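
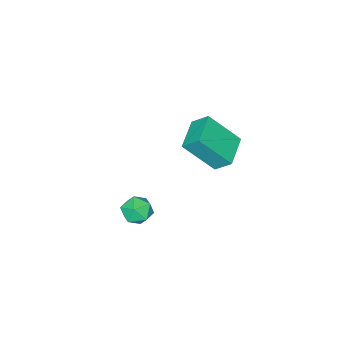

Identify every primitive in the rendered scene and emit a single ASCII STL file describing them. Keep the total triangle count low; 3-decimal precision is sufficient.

solid 
facet normal 0.016 0.232 0.972
outer loop
vertex 2.926 3.881 2.682
vertex 3.114 3.178 2.847
vertex 3.646 3.686 2.717
endloop
endfacet
facet normal 0.188 0.799 0.572
outer loop
vertex 2.926 3.881 2.682
vertex 3.646 3.686 2.717
vertex 3.407 4.134 2.17
endloop
endfacet
facet normal -0.353 0.927 0.127
outer loop
vertex 2.926 3.881 2.682
vertex 3.407 4.134 2.17
vertex 2.728 3.904 1.962
endloop
endfacet
facet normal -0.861 0.442 0.251
outer loop
vertex 2.926 3.881 2.682
vertex 2.728 3.904 1.962
vertex 2.547 3.313 2.381
endloop
endfacet
facet normal -0.633 0.012 0.774
outer loop
vertex 2.926 3.881 2.682
vertex 2.547 3.313 2.381
vertex 3.114 3.178 2.847
endloop
endfacet
facet normal 0.759 0.625 0.180
outer loop
vertex 3.407 4.134 2.17
vertex 3.646 3.686 2.717
vertex 3.893 3.587 2.019
endloop
endfacet
facet normal 0.479 -0.289 0.829
outer loop
vertex 3.646 3.686 2.717
vertex 3.114 3.178 2.847
vertex 3.712 2.996 2.438
endloop
endfacet
facet normal -0.570 -0.647 0.507
outer loop
vertex 3.114 3.178 2.847
vertex 2.547 3.313 2.381
vertex 3.033 2.766 2.23
endloop
endfacet
facet normal -0.940 0.047 -0.339
outer loop
vertex 2.547 3.313 2.381
vertex 2.728 3.904 1.962
vertex 2.794 3.214 1.683
endloop
endfacet
facet normal -0.116 0.833 -0.541
outer loop
vertex 2.728 3.904 1.962
vertex 3.407 4.134 2.17
vertex 3.326 3.722 1.553
endloop
endfacet
facet normal 0.861 -0.442 -0.251
outer loop
vertex 3.514 3.019 1.718
vertex 3.893 3.587 2.019
vertex 3.712 2.996 2.438
endloop
endfacet
facet normal 0.353 -0.927 -0.127
outer loop
vertex 3.514 3.019 1.718
vertex 3.712 2.996 2.438
vertex 3.033 2.766 2.23
endloop
endfacet
facet normal -0.188 -0.799 -0.572
outer loop
vertex 3.514 3.019 1.718
vertex 3.033 2.766 2.23
vertex 2.794 3.214 1.683
endloop
endfacet
facet normal -0.016 -0.232 -0.972
outer loop
vertex 3.514 3.019 1.718
vertex 2.794 3.214 1.683
vertex 3.326 3.722 1.553
endloop
endfacet
facet normal 0.633 -0.012 -0.774
outer loop
vertex 3.514 3.019 1.718
vertex 3.326 3.722 1.553
vertex 3.893 3.587 2.019
endloop
endfacet
facet normal 0.940 -0.047 0.339
outer loop
vertex 3.712 2.996 2.438
vertex 3.893 3.587 2.019
vertex 3.646 3.686 2.717
endloop
endfacet
facet normal 0.116 -0.833 0.541
outer loop
vertex 3.033 2.766 2.23
vertex 3.712 2.996 2.438
vertex 3.114 3.178 2.847
endloop
endfacet
facet normal -0.759 -0.625 -0.180
outer loop
vertex 2.794 3.214 1.683
vertex 3.033 2.766 2.23
vertex 2.547 3.313 2.381
endloop
endfacet
facet normal -0.479 0.289 -0.829
outer loop
vertex 3.326 3.722 1.553
vertex 2.794 3.214 1.683
vertex 2.728 3.904 1.962
endloop
endfacet
facet normal 0.570 0.647 -0.507
outer loop
vertex 3.893 3.587 2.019
vertex 3.326 3.722 1.553
vertex 3.407 4.134 2.17
endloop
endfacet
facet normal -0.417 0.552 -0.722
outer loop
vertex -2.911 3.635 2.64
vertex -1.534 4.316 2.366
vertex -2.691 2.917 1.964
endloop
endfacet
facet normal -0.883 -0.436 0.176
outer loop
vertex -1.866 1.824 3.394
vertex -2.911 3.635 2.64
vertex -2.691 2.917 1.964
endloop
endfacet
facet normal -0.417 0.552 -0.722
outer loop
vertex -2.691 2.917 1.964
vertex -1.534 4.316 2.366
vertex -1.314 3.598 1.69
endloop
endfacet
facet normal 0.218 -0.711 -0.669
outer loop
vertex -1.314 3.598 1.69
vertex -1.866 1.824 3.394
vertex -2.691 2.917 1.964
endloop
endfacet
facet normal -0.218 0.711 0.669
outer loop
vertex -2.911 3.635 2.64
vertex -0.709 3.223 3.796
vertex -1.534 4.316 2.366
endloop
endfacet
facet normal -0.883 -0.436 0.176
outer loop
vertex -2.086 2.542 4.07
vertex -2.911 3.635 2.64
vertex -1.866 1.824 3.394
endloop
endfacet
facet normal -0.218 0.711 0.669
outer loop
vertex -2.086 2.542 4.07
vertex -0.709 3.223 3.796
vertex -2.911 3.635 2.64
endloop
endfacet
facet normal 0.883 0.436 -0.176
outer loop
vertex -1.534 4.316 2.366
vertex -0.709 3.223 3.796
vertex -1.314 3.598 1.69
endloop
endfacet
facet normal 0.218 -0.711 -0.669
outer loop
vertex -0.489 2.505 3.12
vertex -1.866 1.824 3.394
vertex -1.314 3.598 1.69
endloop
endfacet
facet normal 0.883 0.436 -0.176
outer loop
vertex -1.314 3.598 1.69
vertex -0.709 3.223 3.796
vertex -0.489 2.505 3.12
endloop
endfacet
facet normal 0.417 -0.552 0.722
outer loop
vertex -0.489 2.505 3.12
vertex -2.086 2.542 4.07
vertex -1.866 1.824 3.394
endloop
endfacet
facet normal 0.417 -0.552 0.722
outer loop
vertex -0.709 3.223 3.796
vertex -2.086 2.542 4.07
vertex -0.489 2.505 3.12
endloop
endfacet

endsolid


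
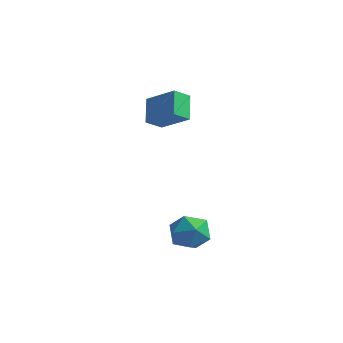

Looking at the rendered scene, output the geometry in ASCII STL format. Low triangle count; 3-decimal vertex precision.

solid 
facet normal -0.874 0.485 -0.000
outer loop
vertex 2.778 -2.793 -3.791
vertex 2.436 -3.409 -2.996
vertex 2.941 -2.499 -2.783
endloop
endfacet
facet normal -0.345 0.915 -0.211
outer loop
vertex 2.778 -2.793 -3.791
vertex 2.941 -2.499 -2.783
vertex 3.711 -2.375 -3.504
endloop
endfacet
facet normal -0.037 0.620 -0.784
outer loop
vertex 2.778 -2.793 -3.791
vertex 3.711 -2.375 -3.504
vertex 3.682 -3.209 -4.162
endloop
endfacet
facet normal -0.376 0.009 -0.926
outer loop
vertex 2.778 -2.793 -3.791
vertex 3.682 -3.209 -4.162
vertex 2.894 -3.847 -3.848
endloop
endfacet
facet normal -0.894 -0.074 -0.442
outer loop
vertex 2.778 -2.793 -3.791
vertex 2.894 -3.847 -3.848
vertex 2.436 -3.409 -2.996
endloop
endfacet
facet normal 0.141 0.940 0.312
outer loop
vertex 3.711 -2.375 -3.504
vertex 2.941 -2.499 -2.783
vertex 3.946 -2.733 -2.532
endloop
endfacet
facet normal -0.717 0.245 0.653
outer loop
vertex 2.941 -2.499 -2.783
vertex 2.436 -3.409 -2.996
vertex 3.158 -3.371 -2.218
endloop
endfacet
facet normal -0.748 -0.661 -0.062
outer loop
vertex 2.436 -3.409 -2.996
vertex 2.894 -3.847 -3.848
vertex 3.129 -4.205 -2.876
endloop
endfacet
facet normal 0.089 -0.526 -0.846
outer loop
vertex 2.894 -3.847 -3.848
vertex 3.682 -3.209 -4.162
vertex 3.899 -4.081 -3.597
endloop
endfacet
facet normal 0.638 0.463 -0.615
outer loop
vertex 3.682 -3.209 -4.162
vertex 3.711 -2.375 -3.504
vertex 4.404 -3.171 -3.384
endloop
endfacet
facet normal 0.376 -0.009 0.926
outer loop
vertex 4.062 -3.787 -2.589
vertex 3.946 -2.733 -2.532
vertex 3.158 -3.371 -2.218
endloop
endfacet
facet normal 0.037 -0.620 0.784
outer loop
vertex 4.062 -3.787 -2.589
vertex 3.158 -3.371 -2.218
vertex 3.129 -4.205 -2.876
endloop
endfacet
facet normal 0.345 -0.915 0.211
outer loop
vertex 4.062 -3.787 -2.589
vertex 3.129 -4.205 -2.876
vertex 3.899 -4.081 -3.597
endloop
endfacet
facet normal 0.874 -0.485 0.000
outer loop
vertex 4.062 -3.787 -2.589
vertex 3.899 -4.081 -3.597
vertex 4.404 -3.171 -3.384
endloop
endfacet
facet normal 0.894 0.074 0.442
outer loop
vertex 4.062 -3.787 -2.589
vertex 4.404 -3.171 -3.384
vertex 3.946 -2.733 -2.532
endloop
endfacet
facet normal -0.089 0.526 0.846
outer loop
vertex 3.158 -3.371 -2.218
vertex 3.946 -2.733 -2.532
vertex 2.941 -2.499 -2.783
endloop
endfacet
facet normal -0.638 -0.463 0.615
outer loop
vertex 3.129 -4.205 -2.876
vertex 3.158 -3.371 -2.218
vertex 2.436 -3.409 -2.996
endloop
endfacet
facet normal -0.141 -0.940 -0.312
outer loop
vertex 3.899 -4.081 -3.597
vertex 3.129 -4.205 -2.876
vertex 2.894 -3.847 -3.848
endloop
endfacet
facet normal 0.717 -0.245 -0.653
outer loop
vertex 4.404 -3.171 -3.384
vertex 3.899 -4.081 -3.597
vertex 3.682 -3.209 -4.162
endloop
endfacet
facet normal 0.748 0.661 0.062
outer loop
vertex 3.946 -2.733 -2.532
vertex 4.404 -3.171 -3.384
vertex 3.711 -2.375 -3.504
endloop
endfacet
facet normal -0.852 0.002 -0.524
outer loop
vertex -0.674 -0.638 1.436
vertex -1.267 0.313 2.403
vertex -0.326 0.152 0.873
endloop
endfacet
facet normal 0.400 -0.642 -0.654
outer loop
vertex 1.207 0.147 1.817
vertex -0.674 -0.638 1.436
vertex -0.326 0.152 0.873
endloop
endfacet
facet normal -0.852 0.003 -0.524
outer loop
vertex -0.326 0.152 0.873
vertex -1.267 0.313 2.403
vertex -0.918 1.102 1.841
endloop
endfacet
facet normal 0.338 0.767 -0.546
outer loop
vertex -0.918 1.102 1.841
vertex 1.207 0.147 1.817
vertex -0.326 0.152 0.873
endloop
endfacet
facet normal -0.339 -0.766 0.546
outer loop
vertex -0.674 -0.638 1.436
vertex 0.266 0.308 3.347
vertex -1.267 0.313 2.403
endloop
endfacet
facet normal 0.400 -0.642 -0.653
outer loop
vertex 0.858 -0.642 2.379
vertex -0.674 -0.638 1.436
vertex 1.207 0.147 1.817
endloop
endfacet
facet normal -0.338 -0.767 0.546
outer loop
vertex 0.858 -0.642 2.379
vertex 0.266 0.308 3.347
vertex -0.674 -0.638 1.436
endloop
endfacet
facet normal -0.400 0.642 0.653
outer loop
vertex -1.267 0.313 2.403
vertex 0.266 0.308 3.347
vertex -0.918 1.102 1.841
endloop
endfacet
facet normal 0.338 0.766 -0.546
outer loop
vertex 0.614 1.098 2.784
vertex 1.207 0.147 1.817
vertex -0.918 1.102 1.841
endloop
endfacet
facet normal -0.401 0.642 0.654
outer loop
vertex -0.918 1.102 1.841
vertex 0.266 0.308 3.347
vertex 0.614 1.098 2.784
endloop
endfacet
facet normal 0.851 -0.003 0.525
outer loop
vertex 0.614 1.098 2.784
vertex 0.858 -0.642 2.379
vertex 1.207 0.147 1.817
endloop
endfacet
facet normal 0.852 -0.002 0.523
outer loop
vertex 0.266 0.308 3.347
vertex 0.858 -0.642 2.379
vertex 0.614 1.098 2.784
endloop
endfacet

endsolid


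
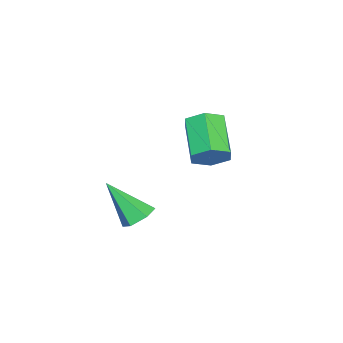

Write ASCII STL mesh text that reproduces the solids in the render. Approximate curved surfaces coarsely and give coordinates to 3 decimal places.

solid 
facet normal -0.064 0.616 -0.785
outer loop
vertex 2.477 0.986 -1.39
vertex 1.789 0.979 -1.339
vertex 2.155 1.453 -0.997
endloop
endfacet
facet normal 0.861 0.200 0.468
outer loop
vertex 2.477 0.986 -1.39
vertex 2.155 1.453 -0.997
vertex 1.911 -0.199 0.159
endloop
endfacet
facet normal -0.064 0.616 -0.785
outer loop
vertex 2.155 1.453 -0.997
vertex 1.789 0.979 -1.339
vertex 1.467 1.446 -0.946
endloop
endfacet
facet normal 0.055 0.567 0.822
outer loop
vertex 2.155 1.453 -0.997
vertex 1.467 1.446 -0.946
vertex 1.911 -0.199 0.159
endloop
endfacet
facet normal -0.064 0.616 -0.785
outer loop
vertex 1.467 1.446 -0.946
vertex 1.789 0.979 -1.339
vertex 1.1 0.972 -1.288
endloop
endfacet
facet normal -0.787 0.184 0.590
outer loop
vertex 1.467 1.446 -0.946
vertex 1.1 0.972 -1.288
vertex 1.911 -0.199 0.159
endloop
endfacet
facet normal -0.064 0.617 -0.784
outer loop
vertex 1.1 0.972 -1.288
vertex 1.789 0.979 -1.339
vertex 1.422 0.505 -1.682
endloop
endfacet
facet normal -0.823 -0.568 0.001
outer loop
vertex 1.1 0.972 -1.288
vertex 1.422 0.505 -1.682
vertex 1.911 -0.199 0.159
endloop
endfacet
facet normal -0.064 0.617 -0.784
outer loop
vertex 1.422 0.505 -1.682
vertex 1.789 0.979 -1.339
vertex 2.11 0.512 -1.733
endloop
endfacet
facet normal -0.017 -0.935 -0.353
outer loop
vertex 1.422 0.505 -1.682
vertex 2.11 0.512 -1.733
vertex 1.911 -0.199 0.159
endloop
endfacet
facet normal -0.064 0.617 -0.784
outer loop
vertex 2.11 0.512 -1.733
vertex 1.789 0.979 -1.339
vertex 2.477 0.986 -1.39
endloop
endfacet
facet normal 0.825 -0.552 -0.121
outer loop
vertex 2.11 0.512 -1.733
vertex 2.477 0.986 -1.39
vertex 1.911 -0.199 0.159
endloop
endfacet
facet normal 0.683 0.428 -0.592
outer loop
vertex -1.118 2.414 0.889
vertex -1.564 2.227 0.239
vertex -1.678 2.934 0.619
endloop
endfacet
facet normal 0.238 0.637 0.734
outer loop
vertex -1.118 2.414 0.889
vertex -1.678 2.934 0.619
vertex -2.39 1.62 1.99
endloop
endfacet
facet normal 0.238 0.637 0.734
outer loop
vertex -2.39 1.62 1.99
vertex -1.678 2.934 0.619
vertex -2.949 2.14 1.72
endloop
endfacet
facet normal -0.683 -0.427 0.592
outer loop
vertex -2.39 1.62 1.99
vertex -2.949 2.14 1.72
vertex -2.836 1.433 1.341
endloop
endfacet
facet normal 0.683 0.428 -0.592
outer loop
vertex -1.678 2.934 0.619
vertex -1.564 2.227 0.239
vertex -2.124 2.747 -0.031
endloop
endfacet
facet normal -0.479 0.874 0.077
outer loop
vertex -1.678 2.934 0.619
vertex -2.124 2.747 -0.031
vertex -2.949 2.14 1.72
endloop
endfacet
facet normal -0.479 0.874 0.077
outer loop
vertex -2.949 2.14 1.72
vertex -2.124 2.747 -0.031
vertex -3.395 1.953 1.07
endloop
endfacet
facet normal -0.684 -0.427 0.592
outer loop
vertex -2.949 2.14 1.72
vertex -3.395 1.953 1.07
vertex -2.836 1.433 1.341
endloop
endfacet
facet normal 0.683 0.428 -0.592
outer loop
vertex -2.124 2.747 -0.031
vertex -1.564 2.227 0.239
vertex -2.01 2.04 -0.41
endloop
endfacet
facet normal -0.716 0.236 -0.656
outer loop
vertex -2.124 2.747 -0.031
vertex -2.01 2.04 -0.41
vertex -3.395 1.953 1.07
endloop
endfacet
facet normal -0.716 0.237 -0.656
outer loop
vertex -3.395 1.953 1.07
vertex -2.01 2.04 -0.41
vertex -3.282 1.246 0.691
endloop
endfacet
facet normal -0.684 -0.427 0.592
outer loop
vertex -3.395 1.953 1.07
vertex -3.282 1.246 0.691
vertex -2.836 1.433 1.341
endloop
endfacet
facet normal 0.683 0.427 -0.592
outer loop
vertex -2.01 2.04 -0.41
vertex -1.564 2.227 0.239
vertex -1.451 1.52 -0.14
endloop
endfacet
facet normal -0.238 -0.637 -0.734
outer loop
vertex -2.01 2.04 -0.41
vertex -1.451 1.52 -0.14
vertex -3.282 1.246 0.691
endloop
endfacet
facet normal -0.238 -0.637 -0.734
outer loop
vertex -3.282 1.246 0.691
vertex -1.451 1.52 -0.14
vertex -2.722 0.726 0.961
endloop
endfacet
facet normal -0.683 -0.428 0.592
outer loop
vertex -3.282 1.246 0.691
vertex -2.722 0.726 0.961
vertex -2.836 1.433 1.341
endloop
endfacet
facet normal 0.684 0.427 -0.592
outer loop
vertex -1.451 1.52 -0.14
vertex -1.564 2.227 0.239
vertex -1.005 1.707 0.51
endloop
endfacet
facet normal 0.479 -0.874 -0.077
outer loop
vertex -1.451 1.52 -0.14
vertex -1.005 1.707 0.51
vertex -2.722 0.726 0.961
endloop
endfacet
facet normal 0.479 -0.874 -0.077
outer loop
vertex -2.722 0.726 0.961
vertex -1.005 1.707 0.51
vertex -2.276 0.913 1.611
endloop
endfacet
facet normal -0.683 -0.428 0.592
outer loop
vertex -2.722 0.726 0.961
vertex -2.276 0.913 1.611
vertex -2.836 1.433 1.341
endloop
endfacet
facet normal 0.684 0.427 -0.592
outer loop
vertex -1.005 1.707 0.51
vertex -1.564 2.227 0.239
vertex -1.118 2.414 0.889
endloop
endfacet
facet normal 0.716 -0.237 0.656
outer loop
vertex -1.005 1.707 0.51
vertex -1.118 2.414 0.889
vertex -2.276 0.913 1.611
endloop
endfacet
facet normal 0.716 -0.237 0.657
outer loop
vertex -2.276 0.913 1.611
vertex -1.118 2.414 0.889
vertex -2.39 1.62 1.99
endloop
endfacet
facet normal -0.683 -0.428 0.592
outer loop
vertex -2.276 0.913 1.611
vertex -2.39 1.62 1.99
vertex -2.836 1.433 1.341
endloop
endfacet

endsolid


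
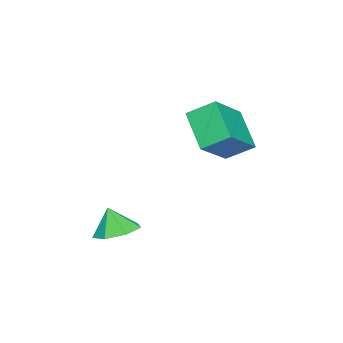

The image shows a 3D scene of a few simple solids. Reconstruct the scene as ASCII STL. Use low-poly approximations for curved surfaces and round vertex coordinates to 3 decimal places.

solid 
facet normal -0.045 0.301 -0.952
outer loop
vertex 4.43 -2.578 -3.353
vertex 3.873 -3.319 -3.561
vertex 3.62 -2.45 -3.274
endloop
endfacet
facet normal 0.170 0.590 0.789
outer loop
vertex 4.43 -2.578 -3.353
vertex 3.62 -2.45 -3.274
vertex 3.927 -3.681 -2.419
endloop
endfacet
facet normal -0.045 0.301 -0.952
outer loop
vertex 3.62 -2.45 -3.274
vertex 3.873 -3.319 -3.561
vertex 3.0 -2.976 -3.411
endloop
endfacet
facet normal -0.509 0.402 0.761
outer loop
vertex 3.62 -2.45 -3.274
vertex 3.0 -2.976 -3.411
vertex 3.927 -3.681 -2.419
endloop
endfacet
facet normal -0.045 0.303 -0.952
outer loop
vertex 3.0 -2.976 -3.411
vertex 3.873 -3.319 -3.561
vertex 3.038 -3.76 -3.662
endloop
endfacet
facet normal -0.786 -0.223 0.576
outer loop
vertex 3.0 -2.976 -3.411
vertex 3.038 -3.76 -3.662
vertex 3.927 -3.681 -2.419
endloop
endfacet
facet normal -0.044 0.301 -0.953
outer loop
vertex 3.038 -3.76 -3.662
vertex 3.873 -3.319 -3.561
vertex 3.704 -4.213 -3.836
endloop
endfacet
facet normal -0.452 -0.809 0.375
outer loop
vertex 3.038 -3.76 -3.662
vertex 3.704 -4.213 -3.836
vertex 3.927 -3.681 -2.419
endloop
endfacet
facet normal -0.046 0.302 -0.952
outer loop
vertex 3.704 -4.213 -3.836
vertex 3.873 -3.319 -3.561
vertex 4.498 -3.992 -3.804
endloop
endfacet
facet normal 0.244 -0.920 0.307
outer loop
vertex 3.704 -4.213 -3.836
vertex 4.498 -3.992 -3.804
vertex 3.927 -3.681 -2.419
endloop
endfacet
facet normal -0.045 0.302 -0.952
outer loop
vertex 4.498 -3.992 -3.804
vertex 3.873 -3.319 -3.561
vertex 4.821 -3.265 -3.589
endloop
endfacet
facet normal 0.774 -0.470 0.425
outer loop
vertex 4.498 -3.992 -3.804
vertex 4.821 -3.265 -3.589
vertex 3.927 -3.681 -2.419
endloop
endfacet
facet normal -0.045 0.301 -0.952
outer loop
vertex 4.821 -3.265 -3.589
vertex 3.873 -3.319 -3.561
vertex 4.43 -2.578 -3.353
endloop
endfacet
facet normal 0.742 0.203 0.639
outer loop
vertex 4.821 -3.265 -3.589
vertex 4.43 -2.578 -3.353
vertex 3.927 -3.681 -2.419
endloop
endfacet
facet normal -0.859 0.065 -0.509
outer loop
vertex -1.233 -0.976 1.329
vertex -0.354 0.15 -0.012
vertex -0.903 -2.061 0.634
endloop
endfacet
facet normal -0.449 -0.575 0.684
outer loop
vertex 0.814 -2.19 1.652
vertex -1.233 -0.976 1.329
vertex -0.903 -2.061 0.634
endloop
endfacet
facet normal -0.858 0.064 -0.509
outer loop
vertex -0.903 -2.061 0.634
vertex -0.354 0.15 -0.012
vertex -0.023 -0.935 -0.707
endloop
endfacet
facet normal 0.248 -0.816 -0.522
outer loop
vertex -0.023 -0.935 -0.707
vertex 0.814 -2.19 1.652
vertex -0.903 -2.061 0.634
endloop
endfacet
facet normal -0.248 0.816 0.522
outer loop
vertex -1.233 -0.976 1.329
vertex 1.363 0.021 1.006
vertex -0.354 0.15 -0.012
endloop
endfacet
facet normal -0.449 -0.575 0.684
outer loop
vertex 0.483 -1.105 2.347
vertex -1.233 -0.976 1.329
vertex 0.814 -2.19 1.652
endloop
endfacet
facet normal -0.248 0.816 0.522
outer loop
vertex 0.483 -1.105 2.347
vertex 1.363 0.021 1.006
vertex -1.233 -0.976 1.329
endloop
endfacet
facet normal 0.449 0.575 -0.684
outer loop
vertex -0.354 0.15 -0.012
vertex 1.363 0.021 1.006
vertex -0.023 -0.935 -0.707
endloop
endfacet
facet normal 0.248 -0.816 -0.522
outer loop
vertex 1.693 -1.064 0.311
vertex 0.814 -2.19 1.652
vertex -0.023 -0.935 -0.707
endloop
endfacet
facet normal 0.449 0.575 -0.684
outer loop
vertex -0.023 -0.935 -0.707
vertex 1.363 0.021 1.006
vertex 1.693 -1.064 0.311
endloop
endfacet
facet normal 0.858 -0.064 0.509
outer loop
vertex 1.693 -1.064 0.311
vertex 0.483 -1.105 2.347
vertex 0.814 -2.19 1.652
endloop
endfacet
facet normal 0.858 -0.065 0.509
outer loop
vertex 1.363 0.021 1.006
vertex 0.483 -1.105 2.347
vertex 1.693 -1.064 0.311
endloop
endfacet

endsolid


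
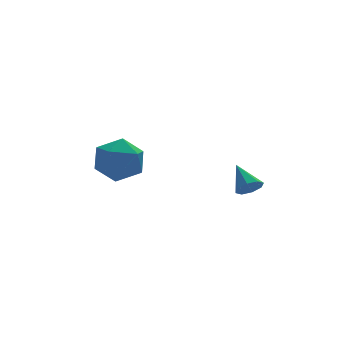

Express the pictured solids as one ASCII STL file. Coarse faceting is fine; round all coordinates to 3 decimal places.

solid 
facet normal -0.913 -0.025 0.408
outer loop
vertex -2.547 -1.062 0.033
vertex -2.055 -1.43 1.111
vertex -2.195 -0.22 0.873
endloop
endfacet
facet normal -0.876 0.470 -0.104
outer loop
vertex -2.547 -1.062 0.033
vertex -2.195 -0.22 0.873
vertex -1.953 -0.035 -0.329
endloop
endfacet
facet normal -0.687 0.147 -0.711
outer loop
vertex -2.547 -1.062 0.033
vertex -1.953 -0.035 -0.329
vertex -1.663 -1.13 -0.835
endloop
endfacet
facet normal -0.607 -0.549 -0.575
outer loop
vertex -2.547 -1.062 0.033
vertex -1.663 -1.13 -0.835
vertex -1.727 -1.992 0.055
endloop
endfacet
facet normal -0.746 -0.655 0.117
outer loop
vertex -2.547 -1.062 0.033
vertex -1.727 -1.992 0.055
vertex -2.055 -1.43 1.111
endloop
endfacet
facet normal -0.359 0.931 0.071
outer loop
vertex -1.953 -0.035 -0.329
vertex -2.195 -0.22 0.873
vertex -1.093 0.232 0.525
endloop
endfacet
facet normal -0.419 0.128 0.899
outer loop
vertex -2.195 -0.22 0.873
vertex -2.055 -1.43 1.111
vertex -1.157 -0.63 1.415
endloop
endfacet
facet normal -0.149 -0.891 0.428
outer loop
vertex -2.055 -1.43 1.111
vertex -1.727 -1.992 0.055
vertex -0.867 -1.725 0.909
endloop
endfacet
facet normal 0.077 -0.719 -0.691
outer loop
vertex -1.727 -1.992 0.055
vertex -1.663 -1.13 -0.835
vertex -0.625 -1.54 -0.293
endloop
endfacet
facet normal -0.054 0.407 -0.912
outer loop
vertex -1.663 -1.13 -0.835
vertex -1.953 -0.035 -0.329
vertex -0.765 -0.33 -0.531
endloop
endfacet
facet normal 0.607 0.549 0.575
outer loop
vertex -0.273 -0.698 0.547
vertex -1.093 0.232 0.525
vertex -1.157 -0.63 1.415
endloop
endfacet
facet normal 0.687 -0.147 0.711
outer loop
vertex -0.273 -0.698 0.547
vertex -1.157 -0.63 1.415
vertex -0.867 -1.725 0.909
endloop
endfacet
facet normal 0.876 -0.470 0.104
outer loop
vertex -0.273 -0.698 0.547
vertex -0.867 -1.725 0.909
vertex -0.625 -1.54 -0.293
endloop
endfacet
facet normal 0.913 0.025 -0.408
outer loop
vertex -0.273 -0.698 0.547
vertex -0.625 -1.54 -0.293
vertex -0.765 -0.33 -0.531
endloop
endfacet
facet normal 0.746 0.655 -0.117
outer loop
vertex -0.273 -0.698 0.547
vertex -0.765 -0.33 -0.531
vertex -1.093 0.232 0.525
endloop
endfacet
facet normal -0.077 0.719 0.691
outer loop
vertex -1.157 -0.63 1.415
vertex -1.093 0.232 0.525
vertex -2.195 -0.22 0.873
endloop
endfacet
facet normal 0.054 -0.407 0.912
outer loop
vertex -0.867 -1.725 0.909
vertex -1.157 -0.63 1.415
vertex -2.055 -1.43 1.111
endloop
endfacet
facet normal 0.359 -0.931 -0.071
outer loop
vertex -0.625 -1.54 -0.293
vertex -0.867 -1.725 0.909
vertex -1.727 -1.992 0.055
endloop
endfacet
facet normal 0.419 -0.128 -0.899
outer loop
vertex -0.765 -0.33 -0.531
vertex -0.625 -1.54 -0.293
vertex -1.663 -1.13 -0.835
endloop
endfacet
facet normal 0.149 0.891 -0.428
outer loop
vertex -1.093 0.232 0.525
vertex -0.765 -0.33 -0.531
vertex -1.953 -0.035 -0.329
endloop
endfacet
facet normal 0.097 -0.802 -0.589
outer loop
vertex 4.561 -2.141 -1.746
vertex 3.943 -2.321 -1.602
vertex 4.224 -1.946 -2.067
endloop
endfacet
facet normal 0.647 0.724 -0.239
outer loop
vertex 4.561 -2.141 -1.746
vertex 4.224 -1.946 -2.067
vertex 3.797 -1.119 -0.718
endloop
endfacet
facet normal 0.096 -0.802 -0.589
outer loop
vertex 4.224 -1.946 -2.067
vertex 3.943 -2.321 -1.602
vertex 3.722 -1.97 -2.116
endloop
endfacet
facet normal 0.010 0.854 -0.520
outer loop
vertex 4.224 -1.946 -2.067
vertex 3.722 -1.97 -2.116
vertex 3.797 -1.119 -0.718
endloop
endfacet
facet normal 0.098 -0.802 -0.590
outer loop
vertex 3.722 -1.97 -2.116
vertex 3.943 -2.321 -1.602
vertex 3.349 -2.201 -1.864
endloop
endfacet
facet normal -0.656 0.660 -0.366
outer loop
vertex 3.722 -1.97 -2.116
vertex 3.349 -2.201 -1.864
vertex 3.797 -1.119 -0.718
endloop
endfacet
facet normal 0.098 -0.802 -0.590
outer loop
vertex 3.349 -2.201 -1.864
vertex 3.943 -2.321 -1.602
vertex 3.325 -2.502 -1.459
endloop
endfacet
facet normal -0.958 0.255 0.133
outer loop
vertex 3.349 -2.201 -1.864
vertex 3.325 -2.502 -1.459
vertex 3.797 -1.119 -0.718
endloop
endfacet
facet normal 0.098 -0.801 -0.590
outer loop
vertex 3.325 -2.502 -1.459
vertex 3.943 -2.321 -1.602
vertex 3.662 -2.697 -1.138
endloop
endfacet
facet normal -0.720 -0.120 0.683
outer loop
vertex 3.325 -2.502 -1.459
vertex 3.662 -2.697 -1.138
vertex 3.797 -1.119 -0.718
endloop
endfacet
facet normal 0.098 -0.801 -0.590
outer loop
vertex 3.662 -2.697 -1.138
vertex 3.943 -2.321 -1.602
vertex 4.164 -2.672 -1.089
endloop
endfacet
facet normal -0.082 -0.250 0.965
outer loop
vertex 3.662 -2.697 -1.138
vertex 4.164 -2.672 -1.089
vertex 3.797 -1.119 -0.718
endloop
endfacet
facet normal 0.096 -0.802 -0.590
outer loop
vertex 4.164 -2.672 -1.089
vertex 3.943 -2.321 -1.602
vertex 4.537 -2.442 -1.341
endloop
endfacet
facet normal 0.582 -0.056 0.811
outer loop
vertex 4.164 -2.672 -1.089
vertex 4.537 -2.442 -1.341
vertex 3.797 -1.119 -0.718
endloop
endfacet
facet normal 0.096 -0.802 -0.590
outer loop
vertex 4.537 -2.442 -1.341
vertex 3.943 -2.321 -1.602
vertex 4.561 -2.141 -1.746
endloop
endfacet
facet normal 0.884 0.348 0.311
outer loop
vertex 4.537 -2.442 -1.341
vertex 4.561 -2.141 -1.746
vertex 3.797 -1.119 -0.718
endloop
endfacet

endsolid


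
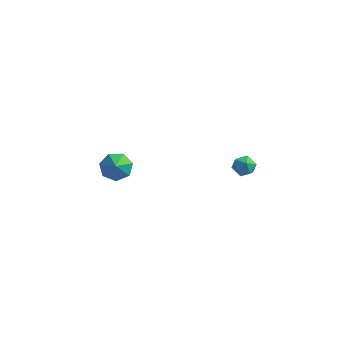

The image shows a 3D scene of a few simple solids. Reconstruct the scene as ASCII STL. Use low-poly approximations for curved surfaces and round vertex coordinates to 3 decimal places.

solid 
facet normal -0.602 0.332 0.726
outer loop
vertex 2.455 -2.492 3.928
vertex 2.576 -3.06 4.288
vertex 2.977 -2.513 4.37
endloop
endfacet
facet normal -0.290 0.876 0.385
outer loop
vertex 2.455 -2.492 3.928
vertex 2.977 -2.513 4.37
vertex 3.058 -2.218 3.759
endloop
endfacet
facet normal -0.463 0.832 -0.305
outer loop
vertex 2.455 -2.492 3.928
vertex 3.058 -2.218 3.759
vertex 2.707 -2.582 3.299
endloop
endfacet
facet normal -0.883 0.259 -0.391
outer loop
vertex 2.455 -2.492 3.928
vertex 2.707 -2.582 3.299
vertex 2.409 -3.103 3.627
endloop
endfacet
facet normal -0.968 -0.049 0.248
outer loop
vertex 2.455 -2.492 3.928
vertex 2.409 -3.103 3.627
vertex 2.576 -3.06 4.288
endloop
endfacet
facet normal 0.417 0.795 0.439
outer loop
vertex 3.058 -2.218 3.759
vertex 2.977 -2.513 4.37
vertex 3.551 -2.617 4.013
endloop
endfacet
facet normal -0.087 -0.085 0.993
outer loop
vertex 2.977 -2.513 4.37
vertex 2.576 -3.06 4.288
vertex 3.253 -3.138 4.341
endloop
endfacet
facet normal -0.679 -0.701 0.217
outer loop
vertex 2.576 -3.06 4.288
vertex 2.409 -3.103 3.627
vertex 2.902 -3.502 3.881
endloop
endfacet
facet normal -0.543 -0.202 -0.815
outer loop
vertex 2.409 -3.103 3.627
vertex 2.707 -2.582 3.299
vertex 2.983 -3.207 3.27
endloop
endfacet
facet normal 0.136 0.724 -0.677
outer loop
vertex 2.707 -2.582 3.299
vertex 3.058 -2.218 3.759
vertex 3.384 -2.66 3.352
endloop
endfacet
facet normal 0.883 -0.259 0.391
outer loop
vertex 3.505 -3.228 3.712
vertex 3.551 -2.617 4.013
vertex 3.253 -3.138 4.341
endloop
endfacet
facet normal 0.463 -0.832 0.305
outer loop
vertex 3.505 -3.228 3.712
vertex 3.253 -3.138 4.341
vertex 2.902 -3.502 3.881
endloop
endfacet
facet normal 0.290 -0.876 -0.385
outer loop
vertex 3.505 -3.228 3.712
vertex 2.902 -3.502 3.881
vertex 2.983 -3.207 3.27
endloop
endfacet
facet normal 0.602 -0.332 -0.726
outer loop
vertex 3.505 -3.228 3.712
vertex 2.983 -3.207 3.27
vertex 3.384 -2.66 3.352
endloop
endfacet
facet normal 0.968 0.049 -0.248
outer loop
vertex 3.505 -3.228 3.712
vertex 3.384 -2.66 3.352
vertex 3.551 -2.617 4.013
endloop
endfacet
facet normal 0.543 0.202 0.815
outer loop
vertex 3.253 -3.138 4.341
vertex 3.551 -2.617 4.013
vertex 2.977 -2.513 4.37
endloop
endfacet
facet normal -0.136 -0.724 0.677
outer loop
vertex 2.902 -3.502 3.881
vertex 3.253 -3.138 4.341
vertex 2.576 -3.06 4.288
endloop
endfacet
facet normal -0.417 -0.795 -0.439
outer loop
vertex 2.983 -3.207 3.27
vertex 2.902 -3.502 3.881
vertex 2.409 -3.103 3.627
endloop
endfacet
facet normal 0.087 0.085 -0.993
outer loop
vertex 3.384 -2.66 3.352
vertex 2.983 -3.207 3.27
vertex 2.707 -2.582 3.299
endloop
endfacet
facet normal 0.679 0.701 -0.217
outer loop
vertex 3.551 -2.617 4.013
vertex 3.384 -2.66 3.352
vertex 3.058 -2.218 3.759
endloop
endfacet
facet normal -0.384 0.628 -0.677
outer loop
vertex -3.842 -3.982 0.462
vertex -4.154 -3.467 1.117
vertex -3.365 -3.427 0.707
endloop
endfacet
facet normal 0.784 -0.593 -0.183
outer loop
vertex -3.842 -3.982 0.462
vertex -3.365 -3.427 0.707
vertex -3.686 -4.233 1.943
endloop
endfacet
facet normal -0.384 0.628 -0.677
outer loop
vertex -3.365 -3.427 0.707
vertex -4.154 -3.467 1.117
vertex -3.482 -2.901 1.261
endloop
endfacet
facet normal 0.972 -0.029 0.233
outer loop
vertex -3.365 -3.427 0.707
vertex -3.482 -2.901 1.261
vertex -3.686 -4.233 1.943
endloop
endfacet
facet normal -0.384 0.628 -0.677
outer loop
vertex -3.482 -2.901 1.261
vertex -4.154 -3.467 1.117
vertex -4.105 -2.802 1.706
endloop
endfacet
facet normal 0.586 0.296 0.754
outer loop
vertex -3.482 -2.901 1.261
vertex -4.105 -2.802 1.706
vertex -3.686 -4.233 1.943
endloop
endfacet
facet normal -0.384 0.628 -0.677
outer loop
vertex -4.105 -2.802 1.706
vertex -4.154 -3.467 1.117
vertex -4.765 -3.203 1.708
endloop
endfacet
facet normal -0.082 0.139 0.987
outer loop
vertex -4.105 -2.802 1.706
vertex -4.765 -3.203 1.708
vertex -3.686 -4.233 1.943
endloop
endfacet
facet normal -0.383 0.629 -0.677
outer loop
vertex -4.765 -3.203 1.708
vertex -4.154 -3.467 1.117
vertex -4.965 -3.803 1.264
endloop
endfacet
facet normal -0.530 -0.383 0.756
outer loop
vertex -4.765 -3.203 1.708
vertex -4.965 -3.803 1.264
vertex -3.686 -4.233 1.943
endloop
endfacet
facet normal -0.383 0.628 -0.677
outer loop
vertex -4.965 -3.803 1.264
vertex -4.154 -3.467 1.117
vertex -4.554 -4.15 0.71
endloop
endfacet
facet normal -0.420 -0.876 0.237
outer loop
vertex -4.965 -3.803 1.264
vertex -4.554 -4.15 0.71
vertex -3.686 -4.233 1.943
endloop
endfacet
facet normal -0.384 0.628 -0.677
outer loop
vertex -4.554 -4.15 0.71
vertex -4.154 -3.467 1.117
vertex -3.842 -3.982 0.462
endloop
endfacet
facet normal 0.165 -0.969 -0.182
outer loop
vertex -4.554 -4.15 0.71
vertex -3.842 -3.982 0.462
vertex -3.686 -4.233 1.943
endloop
endfacet

endsolid


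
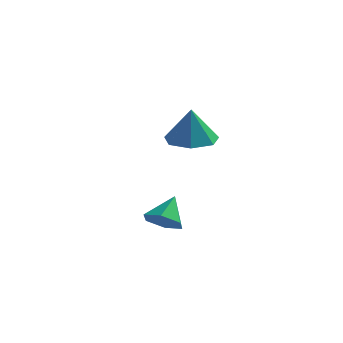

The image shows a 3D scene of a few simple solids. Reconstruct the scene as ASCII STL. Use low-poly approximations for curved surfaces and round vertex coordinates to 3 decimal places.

solid 
facet normal -0.032 0.104 -0.994
outer loop
vertex 0.391 0.828 2.075
vertex -0.626 1.185 2.145
vertex 0.291 1.755 2.175
endloop
endfacet
facet normal 0.868 0.040 0.494
outer loop
vertex 0.391 0.828 2.075
vertex 0.291 1.755 2.175
vertex -0.574 1.015 3.755
endloop
endfacet
facet normal -0.032 0.104 -0.994
outer loop
vertex 0.291 1.755 2.175
vertex -0.626 1.185 2.145
vertex -0.5 2.252 2.253
endloop
endfacet
facet normal 0.476 0.667 0.573
outer loop
vertex 0.291 1.755 2.175
vertex -0.5 2.252 2.253
vertex -0.574 1.015 3.755
endloop
endfacet
facet normal -0.032 0.104 -0.994
outer loop
vertex -0.5 2.252 2.253
vertex -0.626 1.185 2.145
vertex -1.385 1.945 2.249
endloop
endfacet
facet normal -0.263 0.751 0.606
outer loop
vertex -0.5 2.252 2.253
vertex -1.385 1.945 2.249
vertex -0.574 1.015 3.755
endloop
endfacet
facet normal -0.032 0.104 -0.994
outer loop
vertex -1.385 1.945 2.249
vertex -0.626 1.185 2.145
vertex -1.699 1.066 2.167
endloop
endfacet
facet normal -0.791 0.230 0.568
outer loop
vertex -1.385 1.945 2.249
vertex -1.699 1.066 2.167
vertex -0.574 1.015 3.755
endloop
endfacet
facet normal -0.032 0.105 -0.994
outer loop
vertex -1.699 1.066 2.167
vertex -0.626 1.185 2.145
vertex -1.205 0.276 2.068
endloop
endfacet
facet normal -0.711 -0.506 0.488
outer loop
vertex -1.699 1.066 2.167
vertex -1.205 0.276 2.068
vertex -0.574 1.015 3.755
endloop
endfacet
facet normal -0.032 0.105 -0.994
outer loop
vertex -1.205 0.276 2.068
vertex -0.626 1.185 2.145
vertex -0.274 0.17 2.027
endloop
endfacet
facet normal -0.084 -0.901 0.426
outer loop
vertex -1.205 0.276 2.068
vertex -0.274 0.17 2.027
vertex -0.574 1.015 3.755
endloop
endfacet
facet normal -0.032 0.105 -0.994
outer loop
vertex -0.274 0.17 2.027
vertex -0.626 1.185 2.145
vertex 0.391 0.828 2.075
endloop
endfacet
facet normal 0.620 -0.657 0.429
outer loop
vertex -0.274 0.17 2.027
vertex 0.391 0.828 2.075
vertex -0.574 1.015 3.755
endloop
endfacet
facet normal -0.080 -0.690 -0.719
outer loop
vertex 0.767 -3.681 -0.298
vertex 0.006 -3.443 -0.442
vertex 0.62 -3.098 -0.841
endloop
endfacet
facet normal 0.906 0.388 0.171
outer loop
vertex 0.767 -3.681 -0.298
vertex 0.62 -3.098 -0.841
vertex 0.114 -2.517 0.522
endloop
endfacet
facet normal -0.080 -0.690 -0.719
outer loop
vertex 0.62 -3.098 -0.841
vertex 0.006 -3.443 -0.442
vertex -0.14 -2.86 -0.985
endloop
endfacet
facet normal 0.333 0.906 -0.262
outer loop
vertex 0.62 -3.098 -0.841
vertex -0.14 -2.86 -0.985
vertex 0.114 -2.517 0.522
endloop
endfacet
facet normal -0.081 -0.690 -0.719
outer loop
vertex -0.14 -2.86 -0.985
vertex 0.006 -3.443 -0.442
vertex -0.755 -3.205 -0.585
endloop
endfacet
facet normal -0.536 0.838 -0.101
outer loop
vertex -0.14 -2.86 -0.985
vertex -0.755 -3.205 -0.585
vertex 0.114 -2.517 0.522
endloop
endfacet
facet normal -0.081 -0.691 -0.718
outer loop
vertex -0.755 -3.205 -0.585
vertex 0.006 -3.443 -0.442
vertex -0.608 -3.787 -0.042
endloop
endfacet
facet normal -0.831 0.252 0.496
outer loop
vertex -0.755 -3.205 -0.585
vertex -0.608 -3.787 -0.042
vertex 0.114 -2.517 0.522
endloop
endfacet
facet normal -0.080 -0.691 -0.718
outer loop
vertex -0.608 -3.787 -0.042
vertex 0.006 -3.443 -0.442
vertex 0.153 -4.025 0.102
endloop
endfacet
facet normal -0.259 -0.265 0.929
outer loop
vertex -0.608 -3.787 -0.042
vertex 0.153 -4.025 0.102
vertex 0.114 -2.517 0.522
endloop
endfacet
facet normal -0.080 -0.691 -0.718
outer loop
vertex 0.153 -4.025 0.102
vertex 0.006 -3.443 -0.442
vertex 0.767 -3.681 -0.298
endloop
endfacet
facet normal 0.610 -0.198 0.767
outer loop
vertex 0.153 -4.025 0.102
vertex 0.767 -3.681 -0.298
vertex 0.114 -2.517 0.522
endloop
endfacet

endsolid


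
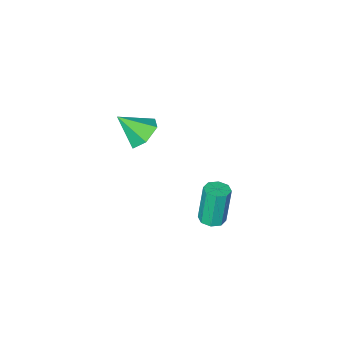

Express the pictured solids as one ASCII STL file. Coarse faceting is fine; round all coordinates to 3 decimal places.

solid 
facet normal 0.156 0.040 -0.987
outer loop
vertex 1.639 3.909 1.15
vertex 1.247 3.409 1.068
vertex 1.173 4.045 1.082
endloop
endfacet
facet normal 0.268 0.960 0.081
outer loop
vertex 1.639 3.909 1.15
vertex 1.173 4.045 1.082
vertex 1.325 3.83 3.134
endloop
endfacet
facet normal 0.268 0.960 0.081
outer loop
vertex 1.325 3.83 3.134
vertex 1.173 4.045 1.082
vertex 0.859 3.966 3.065
endloop
endfacet
facet normal -0.157 -0.039 0.987
outer loop
vertex 1.325 3.83 3.134
vertex 0.859 3.966 3.065
vertex 0.933 3.331 3.052
endloop
endfacet
facet normal 0.158 0.040 -0.987
outer loop
vertex 1.173 4.045 1.082
vertex 1.247 3.409 1.068
vertex 0.751 3.808 1.005
endloop
endfacet
facet normal -0.483 0.874 -0.042
outer loop
vertex 1.173 4.045 1.082
vertex 0.751 3.808 1.005
vertex 0.859 3.966 3.065
endloop
endfacet
facet normal -0.482 0.875 -0.042
outer loop
vertex 0.859 3.966 3.065
vertex 0.751 3.808 1.005
vertex 0.437 3.73 2.989
endloop
endfacet
facet normal -0.156 -0.038 0.987
outer loop
vertex 0.859 3.966 3.065
vertex 0.437 3.73 2.989
vertex 0.933 3.331 3.052
endloop
endfacet
facet normal 0.156 0.038 -0.987
outer loop
vertex 0.751 3.808 1.005
vertex 1.247 3.409 1.068
vertex 0.619 3.338 0.966
endloop
endfacet
facet normal -0.950 0.278 -0.139
outer loop
vertex 0.751 3.808 1.005
vertex 0.619 3.338 0.966
vertex 0.437 3.73 2.989
endloop
endfacet
facet normal -0.950 0.278 -0.139
outer loop
vertex 0.437 3.73 2.989
vertex 0.619 3.338 0.966
vertex 0.305 3.26 2.95
endloop
endfacet
facet normal -0.156 -0.038 0.987
outer loop
vertex 0.437 3.73 2.989
vertex 0.305 3.26 2.95
vertex 0.933 3.331 3.052
endloop
endfacet
facet normal 0.156 0.040 -0.987
outer loop
vertex 0.619 3.338 0.966
vertex 1.247 3.409 1.068
vertex 0.855 2.91 0.986
endloop
endfacet
facet normal -0.862 -0.483 -0.155
outer loop
vertex 0.619 3.338 0.966
vertex 0.855 2.91 0.986
vertex 0.305 3.26 2.95
endloop
endfacet
facet normal -0.862 -0.482 -0.156
outer loop
vertex 0.305 3.26 2.95
vertex 0.855 2.91 0.986
vertex 0.541 2.831 2.97
endloop
endfacet
facet normal -0.156 -0.040 0.987
outer loop
vertex 0.305 3.26 2.95
vertex 0.541 2.831 2.97
vertex 0.933 3.331 3.052
endloop
endfacet
facet normal 0.157 0.039 -0.987
outer loop
vertex 0.855 2.91 0.986
vertex 1.247 3.409 1.068
vertex 1.321 2.774 1.055
endloop
endfacet
facet normal -0.268 -0.960 -0.081
outer loop
vertex 0.855 2.91 0.986
vertex 1.321 2.774 1.055
vertex 0.541 2.831 2.97
endloop
endfacet
facet normal -0.268 -0.960 -0.081
outer loop
vertex 0.541 2.831 2.97
vertex 1.321 2.774 1.055
vertex 1.007 2.695 3.038
endloop
endfacet
facet normal -0.156 -0.040 0.987
outer loop
vertex 0.541 2.831 2.97
vertex 1.007 2.695 3.038
vertex 0.933 3.331 3.052
endloop
endfacet
facet normal 0.156 0.038 -0.987
outer loop
vertex 1.321 2.774 1.055
vertex 1.247 3.409 1.068
vertex 1.743 3.01 1.131
endloop
endfacet
facet normal 0.482 -0.875 0.041
outer loop
vertex 1.321 2.774 1.055
vertex 1.743 3.01 1.131
vertex 1.007 2.695 3.038
endloop
endfacet
facet normal 0.483 -0.874 0.042
outer loop
vertex 1.007 2.695 3.038
vertex 1.743 3.01 1.131
vertex 1.429 2.932 3.115
endloop
endfacet
facet normal -0.158 -0.040 0.987
outer loop
vertex 1.007 2.695 3.038
vertex 1.429 2.932 3.115
vertex 0.933 3.331 3.052
endloop
endfacet
facet normal 0.156 0.038 -0.987
outer loop
vertex 1.743 3.01 1.131
vertex 1.247 3.409 1.068
vertex 1.875 3.48 1.17
endloop
endfacet
facet normal 0.950 -0.278 0.139
outer loop
vertex 1.743 3.01 1.131
vertex 1.875 3.48 1.17
vertex 1.429 2.932 3.115
endloop
endfacet
facet normal 0.950 -0.278 0.139
outer loop
vertex 1.429 2.932 3.115
vertex 1.875 3.48 1.17
vertex 1.561 3.402 3.154
endloop
endfacet
facet normal -0.156 -0.038 0.987
outer loop
vertex 1.429 2.932 3.115
vertex 1.561 3.402 3.154
vertex 0.933 3.331 3.052
endloop
endfacet
facet normal 0.156 0.040 -0.987
outer loop
vertex 1.875 3.48 1.17
vertex 1.247 3.409 1.068
vertex 1.639 3.909 1.15
endloop
endfacet
facet normal 0.862 0.482 0.155
outer loop
vertex 1.875 3.48 1.17
vertex 1.639 3.909 1.15
vertex 1.561 3.402 3.154
endloop
endfacet
facet normal 0.862 0.483 0.156
outer loop
vertex 1.561 3.402 3.154
vertex 1.639 3.909 1.15
vertex 1.325 3.83 3.134
endloop
endfacet
facet normal -0.156 -0.040 0.987
outer loop
vertex 1.561 3.402 3.154
vertex 1.325 3.83 3.134
vertex 0.933 3.331 3.052
endloop
endfacet
facet normal -0.571 0.468 -0.674
outer loop
vertex 1.476 -3.309 1.455
vertex 1.065 -2.772 2.177
vertex 1.877 -2.443 1.717
endloop
endfacet
facet normal 0.895 -0.320 -0.312
outer loop
vertex 1.476 -3.309 1.455
vertex 1.877 -2.443 1.717
vertex 2.035 -3.568 3.323
endloop
endfacet
facet normal -0.571 0.469 -0.674
outer loop
vertex 1.877 -2.443 1.717
vertex 1.065 -2.772 2.177
vertex 1.466 -1.905 2.44
endloop
endfacet
facet normal 0.890 0.411 0.200
outer loop
vertex 1.877 -2.443 1.717
vertex 1.466 -1.905 2.44
vertex 2.035 -3.568 3.323
endloop
endfacet
facet normal -0.571 0.469 -0.674
outer loop
vertex 1.466 -1.905 2.44
vertex 1.065 -2.772 2.177
vertex 0.653 -2.234 2.9
endloop
endfacet
facet normal 0.252 0.520 0.816
outer loop
vertex 1.466 -1.905 2.44
vertex 0.653 -2.234 2.9
vertex 2.035 -3.568 3.323
endloop
endfacet
facet normal -0.571 0.469 -0.674
outer loop
vertex 0.653 -2.234 2.9
vertex 1.065 -2.772 2.177
vertex 0.252 -3.101 2.637
endloop
endfacet
facet normal -0.381 -0.103 0.919
outer loop
vertex 0.653 -2.234 2.9
vertex 0.252 -3.101 2.637
vertex 2.035 -3.568 3.323
endloop
endfacet
facet normal -0.571 0.469 -0.674
outer loop
vertex 0.252 -3.101 2.637
vertex 1.065 -2.772 2.177
vertex 0.664 -3.638 1.914
endloop
endfacet
facet normal -0.374 -0.834 0.406
outer loop
vertex 0.252 -3.101 2.637
vertex 0.664 -3.638 1.914
vertex 2.035 -3.568 3.323
endloop
endfacet
facet normal -0.571 0.469 -0.674
outer loop
vertex 0.664 -3.638 1.914
vertex 1.065 -2.772 2.177
vertex 1.476 -3.309 1.455
endloop
endfacet
facet normal 0.263 -0.942 -0.209
outer loop
vertex 0.664 -3.638 1.914
vertex 1.476 -3.309 1.455
vertex 2.035 -3.568 3.323
endloop
endfacet

endsolid


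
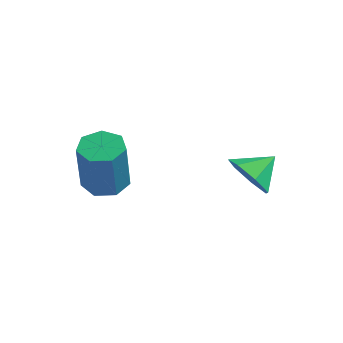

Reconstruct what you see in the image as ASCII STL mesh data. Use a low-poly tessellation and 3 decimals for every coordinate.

solid 
facet normal -0.427 -0.748 -0.508
outer loop
vertex 1.858 -1.041 -3.119
vertex 0.98 -0.696 -2.89
vertex 1.53 -0.486 -3.661
endloop
endfacet
facet normal 0.912 0.374 -0.169
outer loop
vertex 1.858 -1.041 -3.119
vertex 1.53 -0.486 -3.661
vertex 1.5 0.216 -2.27
endloop
endfacet
facet normal -0.427 -0.748 -0.508
outer loop
vertex 1.53 -0.486 -3.661
vertex 0.98 -0.696 -2.89
vertex 0.789 -0.09 -3.622
endloop
endfacet
facet normal 0.415 0.816 -0.403
outer loop
vertex 1.53 -0.486 -3.661
vertex 0.789 -0.09 -3.622
vertex 1.5 0.216 -2.27
endloop
endfacet
facet normal -0.426 -0.748 -0.509
outer loop
vertex 0.789 -0.09 -3.622
vertex 0.98 -0.696 -2.89
vertex 0.191 -0.15 -3.033
endloop
endfacet
facet normal -0.207 0.972 -0.111
outer loop
vertex 0.789 -0.09 -3.622
vertex 0.191 -0.15 -3.033
vertex 1.5 0.216 -2.27
endloop
endfacet
facet normal -0.426 -0.748 -0.509
outer loop
vertex 0.191 -0.15 -3.033
vertex 0.98 -0.696 -2.89
vertex 0.188 -0.622 -2.336
endloop
endfacet
facet normal -0.487 0.724 0.488
outer loop
vertex 0.191 -0.15 -3.033
vertex 0.188 -0.622 -2.336
vertex 1.5 0.216 -2.27
endloop
endfacet
facet normal -0.426 -0.748 -0.509
outer loop
vertex 0.188 -0.622 -2.336
vertex 0.98 -0.696 -2.89
vertex 0.781 -1.15 -2.056
endloop
endfacet
facet normal -0.213 0.260 0.942
outer loop
vertex 0.188 -0.622 -2.336
vertex 0.781 -1.15 -2.056
vertex 1.5 0.216 -2.27
endloop
endfacet
facet normal -0.426 -0.748 -0.509
outer loop
vertex 0.781 -1.15 -2.056
vertex 0.98 -0.696 -2.89
vertex 1.524 -1.336 -2.405
endloop
endfacet
facet normal 0.409 -0.073 0.910
outer loop
vertex 0.781 -1.15 -2.056
vertex 1.524 -1.336 -2.405
vertex 1.5 0.216 -2.27
endloop
endfacet
facet normal -0.427 -0.748 -0.509
outer loop
vertex 1.524 -1.336 -2.405
vertex 0.98 -0.696 -2.89
vertex 1.858 -1.041 -3.119
endloop
endfacet
facet normal 0.909 -0.022 0.416
outer loop
vertex 1.524 -1.336 -2.405
vertex 1.858 -1.041 -3.119
vertex 1.5 0.216 -2.27
endloop
endfacet
facet normal -0.070 0.223 -0.972
outer loop
vertex -1.973 -3.346 -2.502
vertex -2.763 -3.567 -2.496
vertex -2.437 -2.828 -2.35
endloop
endfacet
facet normal 0.755 0.649 0.095
outer loop
vertex -1.973 -3.346 -2.502
vertex -2.437 -2.828 -2.35
vertex -1.828 -3.812 -0.47
endloop
endfacet
facet normal 0.755 0.649 0.095
outer loop
vertex -1.828 -3.812 -0.47
vertex -2.437 -2.828 -2.35
vertex -2.292 -3.295 -0.318
endloop
endfacet
facet normal 0.070 -0.223 0.972
outer loop
vertex -1.828 -3.812 -0.47
vertex -2.292 -3.295 -0.318
vertex -2.617 -4.033 -0.464
endloop
endfacet
facet normal -0.070 0.223 -0.972
outer loop
vertex -2.437 -2.828 -2.35
vertex -2.763 -3.567 -2.496
vertex -3.147 -2.867 -2.308
endloop
endfacet
facet normal -0.040 0.973 0.227
outer loop
vertex -2.437 -2.828 -2.35
vertex -3.147 -2.867 -2.308
vertex -2.292 -3.295 -0.318
endloop
endfacet
facet normal -0.040 0.973 0.227
outer loop
vertex -2.292 -3.295 -0.318
vertex -3.147 -2.867 -2.308
vertex -3.001 -3.334 -0.276
endloop
endfacet
facet normal 0.070 -0.223 0.972
outer loop
vertex -2.292 -3.295 -0.318
vertex -3.001 -3.334 -0.276
vertex -2.617 -4.033 -0.464
endloop
endfacet
facet normal -0.069 0.223 -0.972
outer loop
vertex -3.147 -2.867 -2.308
vertex -2.763 -3.567 -2.496
vertex -3.567 -3.433 -2.408
endloop
endfacet
facet normal -0.804 0.564 0.187
outer loop
vertex -3.147 -2.867 -2.308
vertex -3.567 -3.433 -2.408
vertex -3.001 -3.334 -0.276
endloop
endfacet
facet normal -0.804 0.564 0.187
outer loop
vertex -3.001 -3.334 -0.276
vertex -3.567 -3.433 -2.408
vertex -3.421 -3.899 -0.376
endloop
endfacet
facet normal 0.069 -0.223 0.972
outer loop
vertex -3.001 -3.334 -0.276
vertex -3.421 -3.899 -0.376
vertex -2.617 -4.033 -0.464
endloop
endfacet
facet normal -0.069 0.223 -0.972
outer loop
vertex -3.567 -3.433 -2.408
vertex -2.763 -3.567 -2.496
vertex -3.381 -4.099 -2.574
endloop
endfacet
facet normal -0.963 -0.271 0.007
outer loop
vertex -3.567 -3.433 -2.408
vertex -3.381 -4.099 -2.574
vertex -3.421 -3.899 -0.376
endloop
endfacet
facet normal -0.963 -0.269 0.007
outer loop
vertex -3.421 -3.899 -0.376
vertex -3.381 -4.099 -2.574
vertex -3.236 -4.566 -0.542
endloop
endfacet
facet normal 0.069 -0.223 0.972
outer loop
vertex -3.421 -3.899 -0.376
vertex -3.236 -4.566 -0.542
vertex -2.617 -4.033 -0.464
endloop
endfacet
facet normal -0.070 0.224 -0.972
outer loop
vertex -3.381 -4.099 -2.574
vertex -2.763 -3.567 -2.496
vertex -2.73 -4.365 -2.682
endloop
endfacet
facet normal -0.397 -0.900 -0.179
outer loop
vertex -3.381 -4.099 -2.574
vertex -2.73 -4.365 -2.682
vertex -3.236 -4.566 -0.542
endloop
endfacet
facet normal -0.396 -0.901 -0.178
outer loop
vertex -3.236 -4.566 -0.542
vertex -2.73 -4.365 -2.682
vertex -2.585 -4.831 -0.65
endloop
endfacet
facet normal 0.070 -0.224 0.972
outer loop
vertex -3.236 -4.566 -0.542
vertex -2.585 -4.831 -0.65
vertex -2.617 -4.033 -0.464
endloop
endfacet
facet normal -0.069 0.224 -0.972
outer loop
vertex -2.73 -4.365 -2.682
vertex -2.763 -3.567 -2.496
vertex -2.103 -4.029 -2.649
endloop
endfacet
facet normal 0.469 -0.853 -0.229
outer loop
vertex -2.73 -4.365 -2.682
vertex -2.103 -4.029 -2.649
vertex -2.585 -4.831 -0.65
endloop
endfacet
facet normal 0.468 -0.853 -0.230
outer loop
vertex -2.585 -4.831 -0.65
vertex -2.103 -4.029 -2.649
vertex -1.958 -4.496 -0.617
endloop
endfacet
facet normal 0.068 -0.224 0.972
outer loop
vertex -2.585 -4.831 -0.65
vertex -1.958 -4.496 -0.617
vertex -2.617 -4.033 -0.464
endloop
endfacet
facet normal -0.070 0.223 -0.972
outer loop
vertex -2.103 -4.029 -2.649
vertex -2.763 -3.567 -2.496
vertex -1.973 -3.346 -2.502
endloop
endfacet
facet normal 0.981 -0.164 -0.108
outer loop
vertex -2.103 -4.029 -2.649
vertex -1.973 -3.346 -2.502
vertex -1.958 -4.496 -0.617
endloop
endfacet
facet normal 0.981 -0.163 -0.107
outer loop
vertex -1.958 -4.496 -0.617
vertex -1.973 -3.346 -2.502
vertex -1.828 -3.812 -0.47
endloop
endfacet
facet normal 0.070 -0.222 0.973
outer loop
vertex -1.958 -4.496 -0.617
vertex -1.828 -3.812 -0.47
vertex -2.617 -4.033 -0.464
endloop
endfacet

endsolid


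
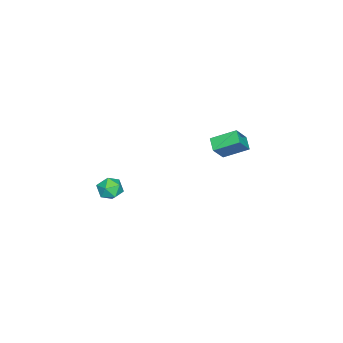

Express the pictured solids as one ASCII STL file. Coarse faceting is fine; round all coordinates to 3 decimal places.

solid 
facet normal -0.761 -0.478 0.439
outer loop
vertex -3.412 1.784 2.572
vertex -4.179 2.079 1.565
vertex -2.99 0.46 1.862
endloop
endfacet
facet normal 0.591 -0.227 0.774
outer loop
vertex -2.321 0.881 1.475
vertex -3.412 1.784 2.572
vertex -2.99 0.46 1.862
endloop
endfacet
facet normal -0.761 -0.478 0.439
outer loop
vertex -2.99 0.46 1.862
vertex -4.179 2.079 1.565
vertex -3.757 0.755 0.855
endloop
endfacet
facet normal 0.271 -0.848 -0.455
outer loop
vertex -3.757 0.755 0.855
vertex -2.321 0.881 1.475
vertex -2.99 0.46 1.862
endloop
endfacet
facet normal -0.271 0.848 0.455
outer loop
vertex -3.412 1.784 2.572
vertex -3.51 2.5 1.178
vertex -4.179 2.079 1.565
endloop
endfacet
facet normal 0.591 -0.227 0.774
outer loop
vertex -2.743 2.205 2.185
vertex -3.412 1.784 2.572
vertex -2.321 0.881 1.475
endloop
endfacet
facet normal -0.271 0.848 0.455
outer loop
vertex -2.743 2.205 2.185
vertex -3.51 2.5 1.178
vertex -3.412 1.784 2.572
endloop
endfacet
facet normal -0.591 0.227 -0.774
outer loop
vertex -4.179 2.079 1.565
vertex -3.51 2.5 1.178
vertex -3.757 0.755 0.855
endloop
endfacet
facet normal 0.271 -0.848 -0.455
outer loop
vertex -3.088 1.176 0.468
vertex -2.321 0.881 1.475
vertex -3.757 0.755 0.855
endloop
endfacet
facet normal -0.591 0.227 -0.774
outer loop
vertex -3.757 0.755 0.855
vertex -3.51 2.5 1.178
vertex -3.088 1.176 0.468
endloop
endfacet
facet normal 0.761 0.478 -0.439
outer loop
vertex -3.088 1.176 0.468
vertex -2.743 2.205 2.185
vertex -2.321 0.881 1.475
endloop
endfacet
facet normal 0.761 0.478 -0.439
outer loop
vertex -3.51 2.5 1.178
vertex -2.743 2.205 2.185
vertex -3.088 1.176 0.468
endloop
endfacet
facet normal -0.449 0.838 0.309
outer loop
vertex 3.602 -1.72 1.81
vertex 3.236 -2.113 2.344
vertex 3.912 -1.807 2.496
endloop
endfacet
facet normal 0.196 0.980 0.036
outer loop
vertex 3.602 -1.72 1.81
vertex 3.912 -1.807 2.496
vertex 4.341 -1.87 1.875
endloop
endfacet
facet normal 0.207 0.742 -0.638
outer loop
vertex 3.602 -1.72 1.81
vertex 4.341 -1.87 1.875
vertex 3.931 -2.215 1.341
endloop
endfacet
facet normal -0.430 0.454 -0.781
outer loop
vertex 3.602 -1.72 1.81
vertex 3.931 -2.215 1.341
vertex 3.248 -2.365 1.63
endloop
endfacet
facet normal -0.836 0.513 -0.195
outer loop
vertex 3.602 -1.72 1.81
vertex 3.248 -2.365 1.63
vertex 3.236 -2.113 2.344
endloop
endfacet
facet normal 0.679 0.610 0.407
outer loop
vertex 4.341 -1.87 1.875
vertex 3.912 -1.807 2.496
vertex 4.432 -2.355 2.45
endloop
endfacet
facet normal -0.364 0.381 0.850
outer loop
vertex 3.912 -1.807 2.496
vertex 3.236 -2.113 2.344
vertex 3.749 -2.505 2.739
endloop
endfacet
facet normal -0.989 -0.145 0.034
outer loop
vertex 3.236 -2.113 2.344
vertex 3.248 -2.365 1.63
vertex 3.339 -2.85 2.205
endloop
endfacet
facet normal -0.333 -0.240 -0.912
outer loop
vertex 3.248 -2.365 1.63
vertex 3.931 -2.215 1.341
vertex 3.768 -2.913 1.584
endloop
endfacet
facet normal 0.697 0.226 -0.681
outer loop
vertex 3.931 -2.215 1.341
vertex 4.341 -1.87 1.875
vertex 4.444 -2.607 1.736
endloop
endfacet
facet normal 0.430 -0.454 0.781
outer loop
vertex 4.078 -3.0 2.27
vertex 4.432 -2.355 2.45
vertex 3.749 -2.505 2.739
endloop
endfacet
facet normal -0.207 -0.742 0.638
outer loop
vertex 4.078 -3.0 2.27
vertex 3.749 -2.505 2.739
vertex 3.339 -2.85 2.205
endloop
endfacet
facet normal -0.196 -0.980 -0.036
outer loop
vertex 4.078 -3.0 2.27
vertex 3.339 -2.85 2.205
vertex 3.768 -2.913 1.584
endloop
endfacet
facet normal 0.449 -0.838 -0.309
outer loop
vertex 4.078 -3.0 2.27
vertex 3.768 -2.913 1.584
vertex 4.444 -2.607 1.736
endloop
endfacet
facet normal 0.836 -0.513 0.195
outer loop
vertex 4.078 -3.0 2.27
vertex 4.444 -2.607 1.736
vertex 4.432 -2.355 2.45
endloop
endfacet
facet normal 0.333 0.240 0.912
outer loop
vertex 3.749 -2.505 2.739
vertex 4.432 -2.355 2.45
vertex 3.912 -1.807 2.496
endloop
endfacet
facet normal -0.697 -0.226 0.681
outer loop
vertex 3.339 -2.85 2.205
vertex 3.749 -2.505 2.739
vertex 3.236 -2.113 2.344
endloop
endfacet
facet normal -0.679 -0.610 -0.407
outer loop
vertex 3.768 -2.913 1.584
vertex 3.339 -2.85 2.205
vertex 3.248 -2.365 1.63
endloop
endfacet
facet normal 0.364 -0.381 -0.850
outer loop
vertex 4.444 -2.607 1.736
vertex 3.768 -2.913 1.584
vertex 3.931 -2.215 1.341
endloop
endfacet
facet normal 0.989 0.145 -0.034
outer loop
vertex 4.432 -2.355 2.45
vertex 4.444 -2.607 1.736
vertex 4.341 -1.87 1.875
endloop
endfacet

endsolid


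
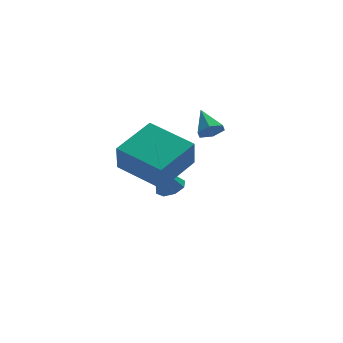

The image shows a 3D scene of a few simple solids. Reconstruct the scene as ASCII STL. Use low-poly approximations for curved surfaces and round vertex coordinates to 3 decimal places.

solid 
facet normal -0.105 -0.848 -0.519
outer loop
vertex 2.665 -0.444 0.862
vertex 2.131 -0.425 0.939
vertex 2.349 -0.187 0.506
endloop
endfacet
facet normal 0.783 0.543 -0.303
outer loop
vertex 2.665 -0.444 0.862
vertex 2.349 -0.187 0.506
vertex 2.249 0.525 1.521
endloop
endfacet
facet normal -0.106 -0.848 -0.519
outer loop
vertex 2.349 -0.187 0.506
vertex 2.131 -0.425 0.939
vertex 1.815 -0.168 0.584
endloop
endfacet
facet normal -0.055 0.815 -0.577
outer loop
vertex 2.349 -0.187 0.506
vertex 1.815 -0.168 0.584
vertex 2.249 0.525 1.521
endloop
endfacet
facet normal -0.105 -0.848 -0.520
outer loop
vertex 1.815 -0.168 0.584
vertex 2.131 -0.425 0.939
vertex 1.597 -0.406 1.016
endloop
endfacet
facet normal -0.798 0.598 -0.073
outer loop
vertex 1.815 -0.168 0.584
vertex 1.597 -0.406 1.016
vertex 2.249 0.525 1.521
endloop
endfacet
facet normal -0.105 -0.848 -0.519
outer loop
vertex 1.597 -0.406 1.016
vertex 2.131 -0.425 0.939
vertex 1.912 -0.663 1.372
endloop
endfacet
facet normal -0.703 0.111 0.702
outer loop
vertex 1.597 -0.406 1.016
vertex 1.912 -0.663 1.372
vertex 2.249 0.525 1.521
endloop
endfacet
facet normal -0.106 -0.848 -0.520
outer loop
vertex 1.912 -0.663 1.372
vertex 2.131 -0.425 0.939
vertex 2.446 -0.682 1.294
endloop
endfacet
facet normal 0.137 -0.161 0.977
outer loop
vertex 1.912 -0.663 1.372
vertex 2.446 -0.682 1.294
vertex 2.249 0.525 1.521
endloop
endfacet
facet normal -0.105 -0.848 -0.520
outer loop
vertex 2.446 -0.682 1.294
vertex 2.131 -0.425 0.939
vertex 2.665 -0.444 0.862
endloop
endfacet
facet normal 0.878 0.054 0.475
outer loop
vertex 2.446 -0.682 1.294
vertex 2.665 -0.444 0.862
vertex 2.249 0.525 1.521
endloop
endfacet
facet normal 0.382 -0.113 -0.917
outer loop
vertex 1.126 -0.287 -1.713
vertex 0.849 0.191 -1.887
vertex 1.369 0.08 -1.657
endloop
endfacet
facet normal 0.561 -0.475 0.678
outer loop
vertex 1.126 -0.287 -1.713
vertex 1.369 0.08 -1.657
vertex 0.311 0.349 -0.593
endloop
endfacet
facet normal 0.382 -0.113 -0.917
outer loop
vertex 1.369 0.08 -1.657
vertex 0.849 0.191 -1.887
vertex 1.307 0.512 -1.736
endloop
endfacet
facet normal 0.719 0.224 0.658
outer loop
vertex 1.369 0.08 -1.657
vertex 1.307 0.512 -1.736
vertex 0.311 0.349 -0.593
endloop
endfacet
facet normal 0.381 -0.112 -0.918
outer loop
vertex 1.307 0.512 -1.736
vertex 0.849 0.191 -1.887
vertex 0.977 0.757 -1.903
endloop
endfacet
facet normal 0.378 0.812 0.445
outer loop
vertex 1.307 0.512 -1.736
vertex 0.977 0.757 -1.903
vertex 0.311 0.349 -0.593
endloop
endfacet
facet normal 0.381 -0.112 -0.918
outer loop
vertex 0.977 0.757 -1.903
vertex 0.849 0.191 -1.887
vertex 0.571 0.67 -2.061
endloop
endfacet
facet normal -0.266 0.950 0.161
outer loop
vertex 0.977 0.757 -1.903
vertex 0.571 0.67 -2.061
vertex 0.311 0.349 -0.593
endloop
endfacet
facet normal 0.381 -0.112 -0.918
outer loop
vertex 0.571 0.67 -2.061
vertex 0.849 0.191 -1.887
vertex 0.328 0.303 -2.117
endloop
endfacet
facet normal -0.832 0.555 -0.026
outer loop
vertex 0.571 0.67 -2.061
vertex 0.328 0.303 -2.117
vertex 0.311 0.349 -0.593
endloop
endfacet
facet normal 0.381 -0.113 -0.918
outer loop
vertex 0.328 0.303 -2.117
vertex 0.849 0.191 -1.887
vertex 0.39 -0.13 -2.038
endloop
endfacet
facet normal -0.990 -0.143 -0.007
outer loop
vertex 0.328 0.303 -2.117
vertex 0.39 -0.13 -2.038
vertex 0.311 0.349 -0.593
endloop
endfacet
facet normal 0.380 -0.112 -0.918
outer loop
vertex 0.39 -0.13 -2.038
vertex 0.849 0.191 -1.887
vertex 0.721 -0.374 -1.871
endloop
endfacet
facet normal -0.646 -0.734 0.208
outer loop
vertex 0.39 -0.13 -2.038
vertex 0.721 -0.374 -1.871
vertex 0.311 0.349 -0.593
endloop
endfacet
facet normal 0.382 -0.113 -0.917
outer loop
vertex 0.721 -0.374 -1.871
vertex 0.849 0.191 -1.887
vertex 1.126 -0.287 -1.713
endloop
endfacet
facet normal -0.005 -0.871 0.491
outer loop
vertex 0.721 -0.374 -1.871
vertex 1.126 -0.287 -1.713
vertex 0.311 0.349 -0.593
endloop
endfacet
facet normal -0.898 -0.351 -0.264
outer loop
vertex -2.237 -4.805 2.654
vertex -2.982 -3.173 3.017
vertex -2.043 -4.471 1.549
endloop
endfacet
facet normal 0.407 -0.892 -0.198
outer loop
vertex -0.498 -3.867 2.003
vertex -2.237 -4.805 2.654
vertex -2.043 -4.471 1.549
endloop
endfacet
facet normal -0.898 -0.351 -0.264
outer loop
vertex -2.043 -4.471 1.549
vertex -2.982 -3.173 3.017
vertex -2.788 -2.839 1.912
endloop
endfacet
facet normal 0.166 0.286 -0.944
outer loop
vertex -2.788 -2.839 1.912
vertex -0.498 -3.867 2.003
vertex -2.043 -4.471 1.549
endloop
endfacet
facet normal -0.166 -0.286 0.944
outer loop
vertex -2.237 -4.805 2.654
vertex -1.437 -2.569 3.471
vertex -2.982 -3.173 3.017
endloop
endfacet
facet normal 0.407 -0.892 -0.198
outer loop
vertex -0.692 -4.201 3.108
vertex -2.237 -4.805 2.654
vertex -0.498 -3.867 2.003
endloop
endfacet
facet normal -0.166 -0.286 0.944
outer loop
vertex -0.692 -4.201 3.108
vertex -1.437 -2.569 3.471
vertex -2.237 -4.805 2.654
endloop
endfacet
facet normal -0.407 0.892 0.198
outer loop
vertex -2.982 -3.173 3.017
vertex -1.437 -2.569 3.471
vertex -2.788 -2.839 1.912
endloop
endfacet
facet normal 0.166 0.286 -0.944
outer loop
vertex -1.243 -2.235 2.366
vertex -0.498 -3.867 2.003
vertex -2.788 -2.839 1.912
endloop
endfacet
facet normal -0.407 0.892 0.198
outer loop
vertex -2.788 -2.839 1.912
vertex -1.437 -2.569 3.471
vertex -1.243 -2.235 2.366
endloop
endfacet
facet normal 0.898 0.351 0.264
outer loop
vertex -1.243 -2.235 2.366
vertex -0.692 -4.201 3.108
vertex -0.498 -3.867 2.003
endloop
endfacet
facet normal 0.898 0.351 0.264
outer loop
vertex -1.437 -2.569 3.471
vertex -0.692 -4.201 3.108
vertex -1.243 -2.235 2.366
endloop
endfacet

endsolid


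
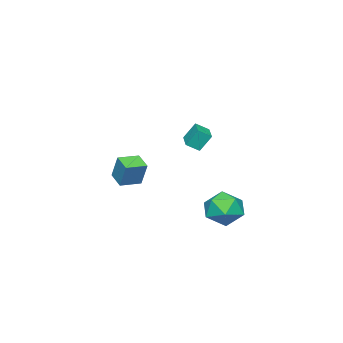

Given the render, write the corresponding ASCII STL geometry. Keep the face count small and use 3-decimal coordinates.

solid 
facet normal -0.880 0.473 -0.042
outer loop
vertex -4.089 -3.826 -0.602
vertex -3.58 -2.916 -1.037
vertex -4.327 -4.399 -2.077
endloop
endfacet
facet normal -0.451 -0.805 0.386
outer loop
vertex -3.2 -5.004 -2.023
vertex -4.089 -3.826 -0.602
vertex -4.327 -4.399 -2.077
endloop
endfacet
facet normal -0.880 0.473 -0.042
outer loop
vertex -4.327 -4.399 -2.077
vertex -3.58 -2.916 -1.037
vertex -3.817 -3.489 -2.512
endloop
endfacet
facet normal -0.148 -0.358 -0.922
outer loop
vertex -3.817 -3.489 -2.512
vertex -3.2 -5.004 -2.023
vertex -4.327 -4.399 -2.077
endloop
endfacet
facet normal 0.148 0.358 0.922
outer loop
vertex -4.089 -3.826 -0.602
vertex -2.453 -3.521 -0.983
vertex -3.58 -2.916 -1.037
endloop
endfacet
facet normal -0.451 -0.805 0.385
outer loop
vertex -2.963 -4.431 -0.548
vertex -4.089 -3.826 -0.602
vertex -3.2 -5.004 -2.023
endloop
endfacet
facet normal 0.148 0.358 0.922
outer loop
vertex -2.963 -4.431 -0.548
vertex -2.453 -3.521 -0.983
vertex -4.089 -3.826 -0.602
endloop
endfacet
facet normal 0.451 0.805 -0.385
outer loop
vertex -3.58 -2.916 -1.037
vertex -2.453 -3.521 -0.983
vertex -3.817 -3.489 -2.512
endloop
endfacet
facet normal -0.148 -0.358 -0.922
outer loop
vertex -2.691 -4.094 -2.458
vertex -3.2 -5.004 -2.023
vertex -3.817 -3.489 -2.512
endloop
endfacet
facet normal 0.451 0.805 -0.385
outer loop
vertex -3.817 -3.489 -2.512
vertex -2.453 -3.521 -0.983
vertex -2.691 -4.094 -2.458
endloop
endfacet
facet normal 0.880 -0.472 0.042
outer loop
vertex -2.691 -4.094 -2.458
vertex -2.963 -4.431 -0.548
vertex -3.2 -5.004 -2.023
endloop
endfacet
facet normal 0.880 -0.473 0.042
outer loop
vertex -2.453 -3.521 -0.983
vertex -2.963 -4.431 -0.548
vertex -2.691 -4.094 -2.458
endloop
endfacet
facet normal -0.986 0.019 -0.165
outer loop
vertex -3.275 2.896 -3.435
vertex -3.423 1.966 -2.661
vertex -3.469 3.114 -2.251
endloop
endfacet
facet normal -0.702 0.671 -0.239
outer loop
vertex -3.275 2.896 -3.435
vertex -3.469 3.114 -2.251
vertex -2.639 3.765 -2.862
endloop
endfacet
facet normal -0.200 0.637 -0.744
outer loop
vertex -3.275 2.896 -3.435
vertex -2.639 3.765 -2.862
vertex -2.08 3.02 -3.65
endloop
endfacet
facet normal -0.174 -0.034 -0.984
outer loop
vertex -3.275 2.896 -3.435
vertex -2.08 3.02 -3.65
vertex -2.565 1.908 -3.526
endloop
endfacet
facet normal -0.659 -0.416 -0.626
outer loop
vertex -3.275 2.896 -3.435
vertex -2.565 1.908 -3.526
vertex -3.423 1.966 -2.661
endloop
endfacet
facet normal -0.384 0.843 0.377
outer loop
vertex -2.639 3.765 -2.862
vertex -3.469 3.114 -2.251
vertex -2.395 3.372 -1.734
endloop
endfacet
facet normal -0.843 -0.210 0.495
outer loop
vertex -3.469 3.114 -2.251
vertex -3.423 1.966 -2.661
vertex -2.88 2.26 -1.61
endloop
endfacet
facet normal -0.315 -0.915 -0.251
outer loop
vertex -3.423 1.966 -2.661
vertex -2.565 1.908 -3.526
vertex -2.321 1.515 -2.398
endloop
endfacet
facet normal 0.471 -0.298 -0.830
outer loop
vertex -2.565 1.908 -3.526
vertex -2.08 3.02 -3.65
vertex -1.491 2.166 -3.009
endloop
endfacet
facet normal 0.428 0.788 -0.442
outer loop
vertex -2.08 3.02 -3.65
vertex -2.639 3.765 -2.862
vertex -1.537 3.314 -2.599
endloop
endfacet
facet normal 0.174 0.034 0.984
outer loop
vertex -1.685 2.384 -1.825
vertex -2.395 3.372 -1.734
vertex -2.88 2.26 -1.61
endloop
endfacet
facet normal 0.200 -0.637 0.744
outer loop
vertex -1.685 2.384 -1.825
vertex -2.88 2.26 -1.61
vertex -2.321 1.515 -2.398
endloop
endfacet
facet normal 0.702 -0.671 0.239
outer loop
vertex -1.685 2.384 -1.825
vertex -2.321 1.515 -2.398
vertex -1.491 2.166 -3.009
endloop
endfacet
facet normal 0.986 -0.019 0.165
outer loop
vertex -1.685 2.384 -1.825
vertex -1.491 2.166 -3.009
vertex -1.537 3.314 -2.599
endloop
endfacet
facet normal 0.659 0.416 0.626
outer loop
vertex -1.685 2.384 -1.825
vertex -1.537 3.314 -2.599
vertex -2.395 3.372 -1.734
endloop
endfacet
facet normal -0.471 0.298 0.830
outer loop
vertex -2.88 2.26 -1.61
vertex -2.395 3.372 -1.734
vertex -3.469 3.114 -2.251
endloop
endfacet
facet normal -0.428 -0.788 0.442
outer loop
vertex -2.321 1.515 -2.398
vertex -2.88 2.26 -1.61
vertex -3.423 1.966 -2.661
endloop
endfacet
facet normal 0.384 -0.843 -0.377
outer loop
vertex -1.491 2.166 -3.009
vertex -2.321 1.515 -2.398
vertex -2.565 1.908 -3.526
endloop
endfacet
facet normal 0.843 0.210 -0.495
outer loop
vertex -1.537 3.314 -2.599
vertex -1.491 2.166 -3.009
vertex -2.08 3.02 -3.65
endloop
endfacet
facet normal 0.315 0.915 0.251
outer loop
vertex -2.395 3.372 -1.734
vertex -1.537 3.314 -2.599
vertex -2.639 3.765 -2.862
endloop
endfacet
facet normal -0.776 -0.629 0.048
outer loop
vertex -3.241 0.361 2.743
vertex -3.712 0.908 2.294
vertex -2.888 -0.15 1.752
endloop
endfacet
facet normal 0.554 -0.643 0.529
outer loop
vertex -1.848 0.692 1.686
vertex -3.241 0.361 2.743
vertex -2.888 -0.15 1.752
endloop
endfacet
facet normal -0.776 -0.629 0.049
outer loop
vertex -2.888 -0.15 1.752
vertex -3.712 0.908 2.294
vertex -3.359 0.396 1.302
endloop
endfacet
facet normal 0.301 -0.438 -0.847
outer loop
vertex -3.359 0.396 1.302
vertex -1.848 0.692 1.686
vertex -2.888 -0.15 1.752
endloop
endfacet
facet normal -0.300 0.437 0.848
outer loop
vertex -3.241 0.361 2.743
vertex -2.672 1.75 2.228
vertex -3.712 0.908 2.294
endloop
endfacet
facet normal 0.554 -0.643 0.529
outer loop
vertex -2.201 1.204 2.678
vertex -3.241 0.361 2.743
vertex -1.848 0.692 1.686
endloop
endfacet
facet normal -0.302 0.438 0.847
outer loop
vertex -2.201 1.204 2.678
vertex -2.672 1.75 2.228
vertex -3.241 0.361 2.743
endloop
endfacet
facet normal -0.554 0.643 -0.529
outer loop
vertex -3.712 0.908 2.294
vertex -2.672 1.75 2.228
vertex -3.359 0.396 1.302
endloop
endfacet
facet normal 0.301 -0.437 -0.848
outer loop
vertex -2.319 1.239 1.237
vertex -1.848 0.692 1.686
vertex -3.359 0.396 1.302
endloop
endfacet
facet normal -0.554 0.643 -0.529
outer loop
vertex -3.359 0.396 1.302
vertex -2.672 1.75 2.228
vertex -2.319 1.239 1.237
endloop
endfacet
facet normal 0.776 0.629 -0.048
outer loop
vertex -2.319 1.239 1.237
vertex -2.201 1.204 2.678
vertex -1.848 0.692 1.686
endloop
endfacet
facet normal 0.776 0.629 -0.048
outer loop
vertex -2.672 1.75 2.228
vertex -2.201 1.204 2.678
vertex -2.319 1.239 1.237
endloop
endfacet

endsolid


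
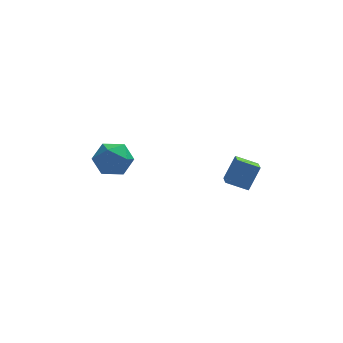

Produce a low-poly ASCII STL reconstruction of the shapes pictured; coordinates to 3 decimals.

solid 
facet normal -0.428 -0.327 -0.843
outer loop
vertex 2.399 -2.393 -0.439
vertex 2.47 -1.167 -0.95
vertex 3.563 -2.663 -0.925
endloop
endfacet
facet normal -0.053 -0.922 0.384
outer loop
vertex 4.23 -2.153 0.39
vertex 2.399 -2.393 -0.439
vertex 3.563 -2.663 -0.925
endloop
endfacet
facet normal -0.427 -0.326 -0.843
outer loop
vertex 3.563 -2.663 -0.925
vertex 2.47 -1.167 -0.95
vertex 3.635 -1.437 -1.436
endloop
endfacet
facet normal 0.902 -0.210 -0.376
outer loop
vertex 3.635 -1.437 -1.436
vertex 4.23 -2.153 0.39
vertex 3.563 -2.663 -0.925
endloop
endfacet
facet normal -0.902 0.209 0.377
outer loop
vertex 2.399 -2.393 -0.439
vertex 3.137 -0.657 0.365
vertex 2.47 -1.167 -0.95
endloop
endfacet
facet normal -0.053 -0.922 0.384
outer loop
vertex 3.065 -1.883 0.876
vertex 2.399 -2.393 -0.439
vertex 4.23 -2.153 0.39
endloop
endfacet
facet normal -0.903 0.210 0.376
outer loop
vertex 3.065 -1.883 0.876
vertex 3.137 -0.657 0.365
vertex 2.399 -2.393 -0.439
endloop
endfacet
facet normal 0.053 0.922 -0.384
outer loop
vertex 2.47 -1.167 -0.95
vertex 3.137 -0.657 0.365
vertex 3.635 -1.437 -1.436
endloop
endfacet
facet normal 0.903 -0.209 -0.376
outer loop
vertex 4.301 -0.927 -0.121
vertex 4.23 -2.153 0.39
vertex 3.635 -1.437 -1.436
endloop
endfacet
facet normal 0.053 0.922 -0.384
outer loop
vertex 3.635 -1.437 -1.436
vertex 3.137 -0.657 0.365
vertex 4.301 -0.927 -0.121
endloop
endfacet
facet normal 0.427 0.327 0.843
outer loop
vertex 4.301 -0.927 -0.121
vertex 3.065 -1.883 0.876
vertex 4.23 -2.153 0.39
endloop
endfacet
facet normal 0.428 0.326 0.843
outer loop
vertex 3.137 -0.657 0.365
vertex 3.065 -1.883 0.876
vertex 4.301 -0.927 -0.121
endloop
endfacet
facet normal 0.198 0.774 0.601
outer loop
vertex -2.819 0.223 0.699
vertex -3.676 -0.124 1.428
vertex -2.578 -0.522 1.579
endloop
endfacet
facet normal 0.786 0.561 0.259
outer loop
vertex -2.819 0.223 0.699
vertex -2.578 -0.522 1.579
vertex -2.104 -0.695 0.515
endloop
endfacet
facet normal 0.663 0.605 -0.442
outer loop
vertex -2.819 0.223 0.699
vertex -2.104 -0.695 0.515
vertex -2.909 -0.404 -0.294
endloop
endfacet
facet normal -0.003 0.846 -0.534
outer loop
vertex -2.819 0.223 0.699
vertex -2.909 -0.404 -0.294
vertex -3.88 -0.051 0.27
endloop
endfacet
facet normal -0.290 0.950 0.111
outer loop
vertex -2.819 0.223 0.699
vertex -3.88 -0.051 0.27
vertex -3.676 -0.124 1.428
endloop
endfacet
facet normal 0.898 -0.126 0.421
outer loop
vertex -2.104 -0.695 0.515
vertex -2.578 -0.522 1.579
vertex -2.52 -1.609 1.13
endloop
endfacet
facet normal -0.054 0.220 0.974
outer loop
vertex -2.578 -0.522 1.579
vertex -3.676 -0.124 1.428
vertex -3.491 -1.256 1.694
endloop
endfacet
facet normal -0.844 0.505 0.181
outer loop
vertex -3.676 -0.124 1.428
vertex -3.88 -0.051 0.27
vertex -4.296 -0.965 0.885
endloop
endfacet
facet normal -0.379 0.336 -0.862
outer loop
vertex -3.88 -0.051 0.27
vertex -2.909 -0.404 -0.294
vertex -3.822 -1.138 -0.179
endloop
endfacet
facet normal 0.698 -0.054 -0.714
outer loop
vertex -2.909 -0.404 -0.294
vertex -2.104 -0.695 0.515
vertex -2.724 -1.536 -0.028
endloop
endfacet
facet normal 0.003 -0.846 0.534
outer loop
vertex -3.581 -1.883 0.701
vertex -2.52 -1.609 1.13
vertex -3.491 -1.256 1.694
endloop
endfacet
facet normal -0.663 -0.605 0.442
outer loop
vertex -3.581 -1.883 0.701
vertex -3.491 -1.256 1.694
vertex -4.296 -0.965 0.885
endloop
endfacet
facet normal -0.786 -0.561 -0.259
outer loop
vertex -3.581 -1.883 0.701
vertex -4.296 -0.965 0.885
vertex -3.822 -1.138 -0.179
endloop
endfacet
facet normal -0.198 -0.774 -0.601
outer loop
vertex -3.581 -1.883 0.701
vertex -3.822 -1.138 -0.179
vertex -2.724 -1.536 -0.028
endloop
endfacet
facet normal 0.290 -0.950 -0.111
outer loop
vertex -3.581 -1.883 0.701
vertex -2.724 -1.536 -0.028
vertex -2.52 -1.609 1.13
endloop
endfacet
facet normal 0.379 -0.336 0.862
outer loop
vertex -3.491 -1.256 1.694
vertex -2.52 -1.609 1.13
vertex -2.578 -0.522 1.579
endloop
endfacet
facet normal -0.698 0.054 0.714
outer loop
vertex -4.296 -0.965 0.885
vertex -3.491 -1.256 1.694
vertex -3.676 -0.124 1.428
endloop
endfacet
facet normal -0.898 0.126 -0.421
outer loop
vertex -3.822 -1.138 -0.179
vertex -4.296 -0.965 0.885
vertex -3.88 -0.051 0.27
endloop
endfacet
facet normal 0.054 -0.220 -0.974
outer loop
vertex -2.724 -1.536 -0.028
vertex -3.822 -1.138 -0.179
vertex -2.909 -0.404 -0.294
endloop
endfacet
facet normal 0.844 -0.505 -0.181
outer loop
vertex -2.52 -1.609 1.13
vertex -2.724 -1.536 -0.028
vertex -2.104 -0.695 0.515
endloop
endfacet

endsolid
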